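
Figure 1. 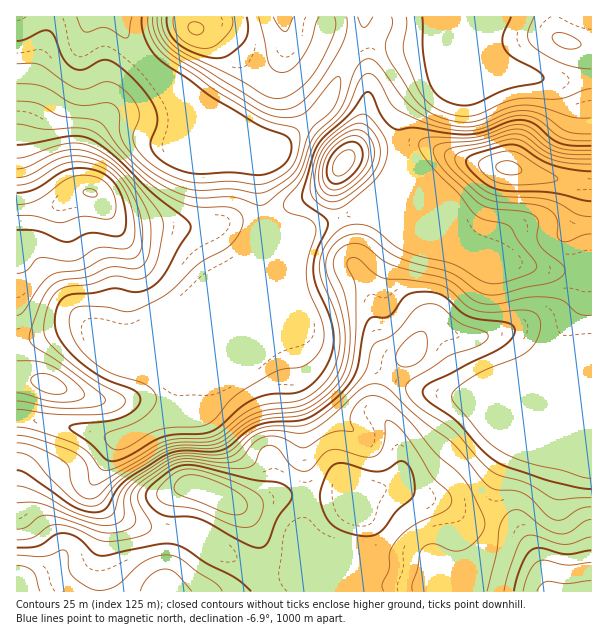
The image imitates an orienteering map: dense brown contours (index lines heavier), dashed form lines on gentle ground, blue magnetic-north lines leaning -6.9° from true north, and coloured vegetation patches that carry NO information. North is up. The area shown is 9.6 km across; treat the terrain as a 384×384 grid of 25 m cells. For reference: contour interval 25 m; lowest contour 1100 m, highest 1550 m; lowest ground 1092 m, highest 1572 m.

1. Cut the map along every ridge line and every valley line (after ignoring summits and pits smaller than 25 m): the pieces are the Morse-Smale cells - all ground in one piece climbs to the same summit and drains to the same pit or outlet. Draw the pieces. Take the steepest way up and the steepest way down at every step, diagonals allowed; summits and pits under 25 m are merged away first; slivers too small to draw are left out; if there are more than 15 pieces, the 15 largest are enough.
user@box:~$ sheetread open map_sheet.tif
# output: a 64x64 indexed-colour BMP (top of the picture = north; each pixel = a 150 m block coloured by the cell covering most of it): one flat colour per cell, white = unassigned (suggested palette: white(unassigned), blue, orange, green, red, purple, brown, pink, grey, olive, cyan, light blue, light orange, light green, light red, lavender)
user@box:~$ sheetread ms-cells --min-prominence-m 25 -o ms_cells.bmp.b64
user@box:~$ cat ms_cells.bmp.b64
<image width="64" height="64" href="data:image/bmp;base64,Qk12CAAAAAAAAHYAAAAoAAAAQAAAAEAAAAABAAQAAAAAAAAIAAATCwAAEwsAABAAAAAAAAAA////ALR3HwAOf/8ALKAsACgn1gC9Z5QAS1aMAMJ34wB/f38AIr28AM++FwDox64AeLv/AIrfmACWmP8A1bDFAHd3d3d7u7u7u7u7u7u7u7u7u7uwAAAAAAAAREREREREd3d3d3u7u7u7u7u7u7u7u7uxETMzMzMwAABERERERER3d3d3e7u7u7u7u7u7sREREREzMzMzMzMAAERERERERHd3d3d7u7u7u7u7u7ERERETMzMzMzMzMzAAREREREREd3d3d3u7u7u7u7uxERERETMzMzMzMzMzMzBERERERER3d3d3d7u7u7u7sRERERERMzMzMzMzMzMzM0RERERERHd3d3d3u7u7u7EREREREREzMzMzMzMzMzMzNEREREREd3d3d3e7uxERERERERERETMzMzMzMzMzMzM0RERERER3d3d3d7ERERERERERERERMzMzMzMzMzMzMzRERERERHd3d3d7EREREREREREREREzMzMzMzMzMzMzNEREREREd3d3d3ERERERERERERERETMzMzMzMzMzMzM0RERERER3d3d3cRERERERERERERERMzMzMzMzMzMzMzRERERERHd3d3dxEREREREREREREREzMzMzMzMzMzMzM0REREREd3d3d3ERERERERERERERETMzMzMzMzMzMzMzRERERER3d3d3dxERERERERERERERMzMzMzMzMzMzMzNERERERHd3d3d3EREREREREREREREzMzMzMzMzMzMzMzREREREd3d3d3dxERERERERERERETMzMzMzMzMzMzMzNERERER3d3d3dVVRERERERERERERMzMzMzMzMzMzMzMzRERERHd3dVVVVVVREREREREREREzMzMzMzMzMzMzMzNEREREVVVVVVVVVVURERERERERETMzMzMzMzMzMzMzMzRERERVVVVVVVVVVVURERERERETMzMzMzMzMzMzMzMzNERERFVVVVVVVVVVVRERERERERMzMzMzMzMzMzMzMzM0REREVVVVVVVVVVVVEREREREREzMzMzMzMzERERETMzNERERVVVVVVVVVVVURERERERETMzMzMzMRERERERETM0RERFVVVVVVVVVVVVERERERERMzMzMzMRERERERERETNBERVVVVVVVVVVVVUREREREREzMzMxERERERERERERERERFVVVVVVVVVVVVVERERERETMxEREREREREREREREREREVVVVVVVVVVVVVURERERETMxERERERERERERERERERERIiVVVVUiIlVVVRERERERMxEREREREREREREREREREREiIiIiIiIiIlVVURERERMxERERERERERERERERERERESIiIiIiIiIiIlVREREREzERERERERERERERERERERERIiIiIiIiIiIiJVURERETEREREREREREREREREREREREiIiIiIiIiIiIiVRERETMRERERERERERERERERERERESIiIiIiIiIiIiIlERERMxERERERERERERERERERERERIiIiIiIiIiIiIiIhERExEREREREREREREREREREREREiIiIiIiIiIiIiIiIRETERERERERERERERERERERERESIiIiIiIiIiIiIiIiERERERERERERERERERERGqqqqqIiIiIiIiIiIiIiIiIhEREREREREREREREREaqqqqqqoiIiIiIiIiIiIiIiIiIRERERERERERERERGqqqqqqqqiIiIiIiIiIiIiIiIiIhERERERERERERERGqqqqqqqqqIiIiIiIiIiIiIiIiIiIZmZERERERERERGqqqqqqqqqoiIiIiIiIiIiIiIiIiIpmZmZkREREREREaqqqqqqqqqiIiIiIiIiIiIiIiIiIpmZmZmZkREREREaqqqqqqqqqqIiIiIiIiIiIiIiIiIimZmZmZmZERERERqqqqqqqqqqoiIiIiIiIiIiIiIiIiKZmZmZmZmRERERqqqqqqqqqqqiIiIiIiIiIiIiIiIiIpmZmZmZmZkRERqqqqqqqqqqpmIiIiIiIiIiIiIiIiIimZmZmZmZmZERqqqqqqqqZmZmYiIiIiIiIiIiIiIiIiKZmZmZmZmZkRqqqqqmZmZmZmZiIiIiIiIiIiIiIiIiKZmZmZmZmZmZqqqmZmZmZmZmZmIiIiIiIiIiIiIiIimZmJmZmZmcyZmqpmZmZmZmZmZmYiIiIiIiIiIiIiIimZiIiZmZmZzMzGZmZmZmZmZmZmZiIiIiIiIiIiIiIimIiIiImZmZnMzMZmZmZmZmZmZmZmIiIiIiIiIiIiIiiIiIiIiImZmZzMxmZmZmZmZmZmZmYiIiIiIiIiIiIiiIiIiIiIiJmZnMzGZmZmZmZmZmZmZiIiIiIiIiIiIiiIiIiIiIiIiZmczMxmZmZmZmZmZmZmIiIiIiIiIiIiiIiIiIiIiIiJmZzMzMZmZmZmZmZmZmYiIiIiIiIiIiiIiIiIiO6IiIiZnMzMzMZmZmZmZmZmZiIiIiIiIiIoiIiIiIiO7u6IiJmczMzMzGZmZmbd3d3dIiIiIiIiIoiIiIiIiO7u7uiIiZzMzMzMxmbd3d3d3d0iIiIiIiIiiIiIiIiO7u7u6IiJzMzMzMzGbd3d3d3d3SIiIiIiIiiIiIiIiO7u7u7uiADMzMzMzMZt3d3d3d3dIiIiIiIiiIiIiIiO7u7u7u4AAMzP////zG3d3d3d3d0iIiIiIiKIiIiIiO7u7u7u7gAAD//////Mzd3d3d3d3SIiIiIiIoiIiIju7u7u7u7u4AAP//////zN3d3d3d3d"/>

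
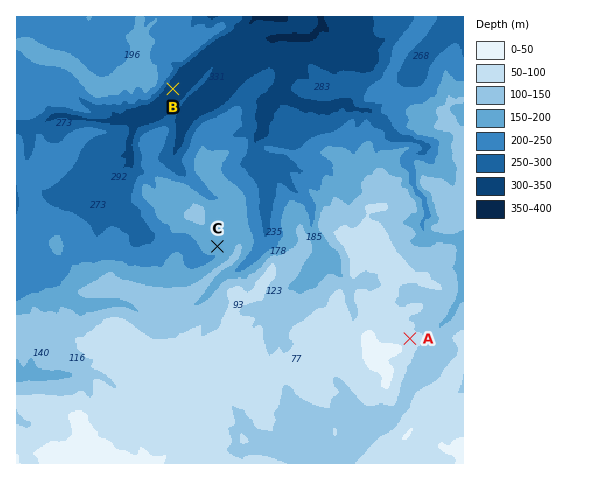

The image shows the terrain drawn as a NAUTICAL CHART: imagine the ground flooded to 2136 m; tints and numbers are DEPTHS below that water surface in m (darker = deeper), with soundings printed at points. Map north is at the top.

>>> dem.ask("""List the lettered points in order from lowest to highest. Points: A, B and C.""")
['B', 'C', 'A']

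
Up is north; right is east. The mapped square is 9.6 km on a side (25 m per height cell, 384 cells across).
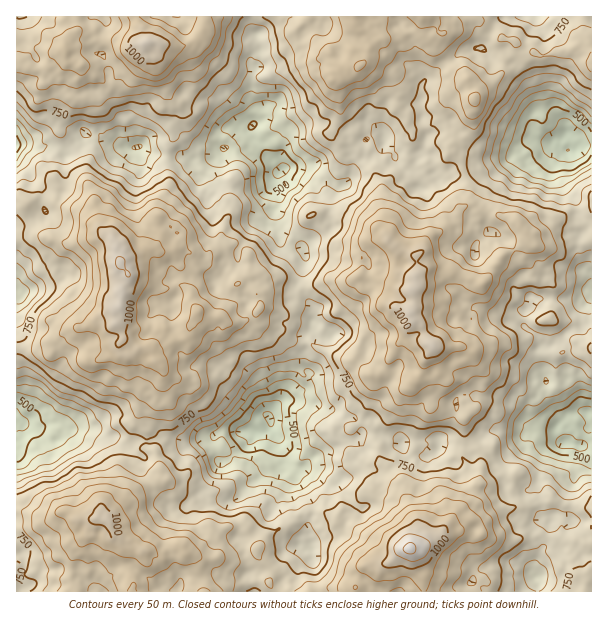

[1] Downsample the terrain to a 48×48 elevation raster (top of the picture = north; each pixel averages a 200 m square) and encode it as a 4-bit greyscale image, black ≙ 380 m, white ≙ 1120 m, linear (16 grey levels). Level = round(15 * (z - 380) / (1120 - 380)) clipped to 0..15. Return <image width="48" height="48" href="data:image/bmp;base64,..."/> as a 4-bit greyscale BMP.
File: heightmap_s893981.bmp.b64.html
<image width="48" height="48" href="data:image/bmp;base64,Qk32BAAAAAAAAHYAAAAoAAAAMAAAADAAAAABAAQAAAAAAIAEAAATCwAAEwsAABAAAAAAAAAAAAAAABEREQAiIiIAMzMzAERERABVVVUAZmZmAHd3dwCIiIgAmZmZAKqqqgC7u7sAzMzMAN3d3QDu7u4A////AHiJqpq7uqmqqYiIiJmru7u8u6mYdmVniIiJqqq7u6qqmYiIiHibvMzMy6mYdlVniHiaq7u7y7u6qZiId2eazN3dy6mYdmZnd3iau7zMzLu6qYiYdmeJvM3+3Lqph3Z3d4mqvMzMu6upmYiIdmeIm83u3cu6mHd3d4qrzM3MupmZmYh3d2eImrvd3cu6h3dmZ4q8zN3LqYiIh3d2d3eIiJq8y8uph3Zmd4mru8zLqYh3dmZmZmd3eImqq7qph3d3d3iZqru6qZh3dlVVRFZneImZmqmYd3Z2VlZ3iZqpmZh3VVRDM0VmeIiYiYiYd3ZlRTRVd4iYiYd2REQzMzRnd4h3d3iHd2VUQyNEVmd3eHdlRDMyI0Rnd3d3Znd3ZUQyIiMzRFZ3eHZUQyEhI0VmZ3ZnZnd3ZEMhERIzNFZ4iIdkQxERI1ZnZ3d3d3h3ZDMiIRIzNFZ4mZh2VDIRJFVmd4iImZmHZUMiISM0VWeImqmIdkIRI0VmeImZqZmYdlQzIjRGd4mZqqqZh1QyI0VniZq6qpmIdlVUM1VniZqqq7uph2VENEV4mqq7u6mZh2VVVWeJmru7vMupiHZVVVV4mqq7u7qph2VVVniaq7zMzMupiId2ZmaJmau8zLu6h2ZmZ4mqq7zczLu6mYiHdmZ4mavM3cu6mHZmd3iqu8zcy7u7qpmYd2ZniavN3LupmHZ2Z2iavM3cu7vLu6mYd2Z4irzdy6qZh3eHZmeZq83duqq8uqmYh2aIm83dy6qZh2d3ZUZ4mr3duqq7qZmYd3eJq8zdy6qqh2Z2VEV4ibzdy7q6mZmYd3iau7zdy6u7mIh3ZFZ4ibzdy7qqmZmYdniau7zdy7u7qYiHZWeIib3ty7uqmZmHdmeJq7zNy7qaqZmHZXeJqr3dzLuqmZl2ZWeJq8zMyqmZqqqYd3iZq83czLupmYdlVmeJq8zMuqmZmaqYd3iJm8zLu7uoiHZVVnd4q8y6qqmZmqmId4iIm7u6q7qXd3VUVnd4mrupmqmZqpiId4iImrupmqmGZ3VDRWZniaqYiZmZiId2Z3eIiamHeIhmZmUyNFZmeJh3d4mIdmZVZ2d4iZh2Z3dlVmQyI0VWZ4d3d3h3ZUM0RVZ3eHZVVmZVRVQyE0Vmd3d3d3h2VDMiI0VmZmVERWZVREMiJEV3d3Z3eIh2QzIREjVmZmVERWZlRDMzNGd3d2Z3eIh2QyIREUVnZmZVVndlQzIzRGeHd2d3eIiHVCIhEld3d3dmZ3d2VDM0RWeId3eHeImXZDMiI3iImZh3eIiHZUMzRniZh4iHiJqpdUMzRYmZmZmZmZiHZlREVomqmYiHiZqphlREZ5mqqqmaqqmYd2VWaJq7qpmIiZqph2ZWeKqqu6qrzLqph2Vmeau7u6mIiZqYiId3iaqru6q83cu6mHZniau7u6qZmZmIiIiImZmruqq93dy7qHZniaq7u7qqqpiIiIiJmZmqu6q83cu7qXZnmZmru7qqqqmIiId4mYiaqqmsy6qrqYd4mZmru7qruqmYh2Z3iA=="/>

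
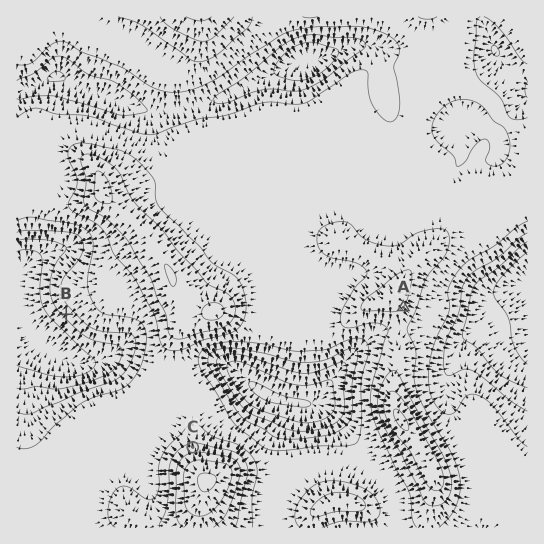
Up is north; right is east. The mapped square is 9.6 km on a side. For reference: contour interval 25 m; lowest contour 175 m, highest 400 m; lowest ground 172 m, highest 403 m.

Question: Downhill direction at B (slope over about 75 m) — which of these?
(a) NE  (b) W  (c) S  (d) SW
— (d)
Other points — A SE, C N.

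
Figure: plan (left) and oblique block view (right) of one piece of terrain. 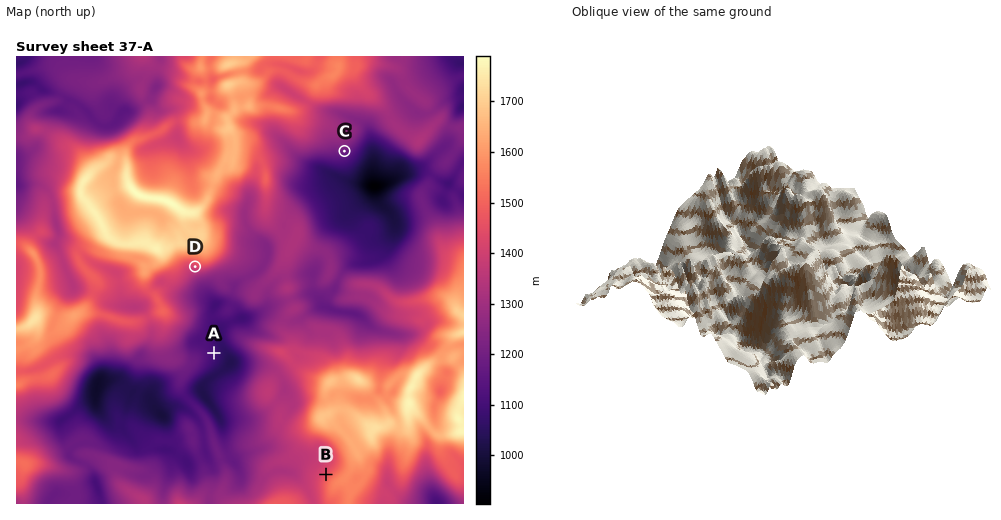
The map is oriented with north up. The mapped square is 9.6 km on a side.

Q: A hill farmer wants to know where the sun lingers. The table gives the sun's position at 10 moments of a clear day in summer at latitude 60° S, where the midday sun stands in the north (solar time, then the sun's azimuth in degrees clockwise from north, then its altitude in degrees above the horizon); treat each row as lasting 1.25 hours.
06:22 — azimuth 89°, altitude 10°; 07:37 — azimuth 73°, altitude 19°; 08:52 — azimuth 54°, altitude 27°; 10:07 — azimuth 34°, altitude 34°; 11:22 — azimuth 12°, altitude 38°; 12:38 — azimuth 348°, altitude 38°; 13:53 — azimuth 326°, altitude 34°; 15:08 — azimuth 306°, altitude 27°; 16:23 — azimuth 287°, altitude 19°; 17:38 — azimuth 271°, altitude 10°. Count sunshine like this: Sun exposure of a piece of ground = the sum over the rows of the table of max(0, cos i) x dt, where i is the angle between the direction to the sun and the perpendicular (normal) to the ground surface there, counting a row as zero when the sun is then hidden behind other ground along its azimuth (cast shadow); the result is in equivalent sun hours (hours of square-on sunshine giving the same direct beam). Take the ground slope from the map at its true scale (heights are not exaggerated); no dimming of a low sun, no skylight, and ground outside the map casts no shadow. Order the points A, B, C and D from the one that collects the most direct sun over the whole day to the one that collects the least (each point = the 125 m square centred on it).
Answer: B > A > C > D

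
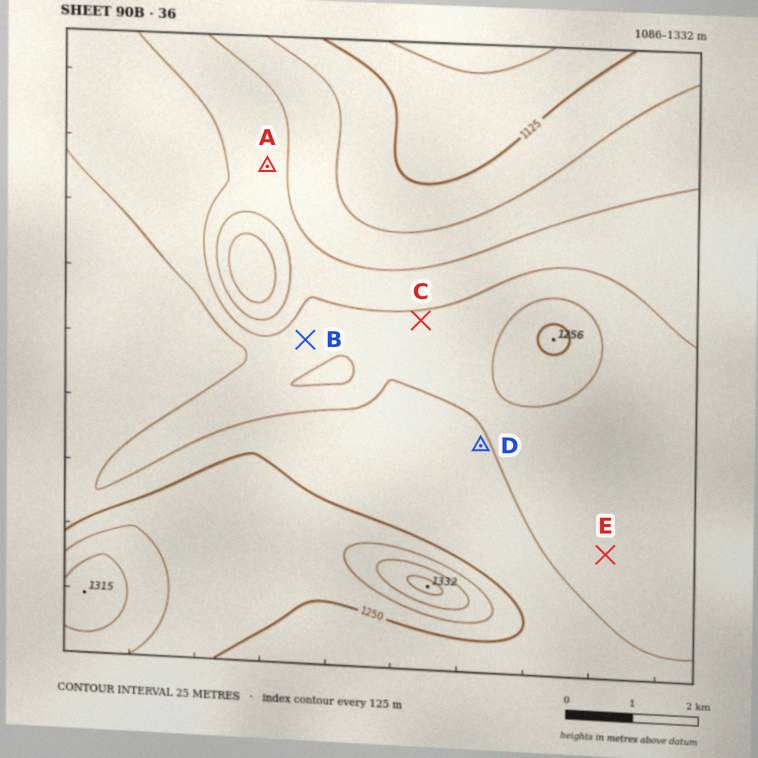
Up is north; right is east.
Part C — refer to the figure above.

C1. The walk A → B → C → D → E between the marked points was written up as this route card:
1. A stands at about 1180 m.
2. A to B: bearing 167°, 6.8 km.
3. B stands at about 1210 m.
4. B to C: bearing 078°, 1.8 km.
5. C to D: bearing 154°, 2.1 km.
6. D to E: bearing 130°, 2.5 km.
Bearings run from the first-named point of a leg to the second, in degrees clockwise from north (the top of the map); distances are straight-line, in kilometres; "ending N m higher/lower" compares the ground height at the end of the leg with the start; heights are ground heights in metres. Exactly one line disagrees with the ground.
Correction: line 2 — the distance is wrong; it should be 2.7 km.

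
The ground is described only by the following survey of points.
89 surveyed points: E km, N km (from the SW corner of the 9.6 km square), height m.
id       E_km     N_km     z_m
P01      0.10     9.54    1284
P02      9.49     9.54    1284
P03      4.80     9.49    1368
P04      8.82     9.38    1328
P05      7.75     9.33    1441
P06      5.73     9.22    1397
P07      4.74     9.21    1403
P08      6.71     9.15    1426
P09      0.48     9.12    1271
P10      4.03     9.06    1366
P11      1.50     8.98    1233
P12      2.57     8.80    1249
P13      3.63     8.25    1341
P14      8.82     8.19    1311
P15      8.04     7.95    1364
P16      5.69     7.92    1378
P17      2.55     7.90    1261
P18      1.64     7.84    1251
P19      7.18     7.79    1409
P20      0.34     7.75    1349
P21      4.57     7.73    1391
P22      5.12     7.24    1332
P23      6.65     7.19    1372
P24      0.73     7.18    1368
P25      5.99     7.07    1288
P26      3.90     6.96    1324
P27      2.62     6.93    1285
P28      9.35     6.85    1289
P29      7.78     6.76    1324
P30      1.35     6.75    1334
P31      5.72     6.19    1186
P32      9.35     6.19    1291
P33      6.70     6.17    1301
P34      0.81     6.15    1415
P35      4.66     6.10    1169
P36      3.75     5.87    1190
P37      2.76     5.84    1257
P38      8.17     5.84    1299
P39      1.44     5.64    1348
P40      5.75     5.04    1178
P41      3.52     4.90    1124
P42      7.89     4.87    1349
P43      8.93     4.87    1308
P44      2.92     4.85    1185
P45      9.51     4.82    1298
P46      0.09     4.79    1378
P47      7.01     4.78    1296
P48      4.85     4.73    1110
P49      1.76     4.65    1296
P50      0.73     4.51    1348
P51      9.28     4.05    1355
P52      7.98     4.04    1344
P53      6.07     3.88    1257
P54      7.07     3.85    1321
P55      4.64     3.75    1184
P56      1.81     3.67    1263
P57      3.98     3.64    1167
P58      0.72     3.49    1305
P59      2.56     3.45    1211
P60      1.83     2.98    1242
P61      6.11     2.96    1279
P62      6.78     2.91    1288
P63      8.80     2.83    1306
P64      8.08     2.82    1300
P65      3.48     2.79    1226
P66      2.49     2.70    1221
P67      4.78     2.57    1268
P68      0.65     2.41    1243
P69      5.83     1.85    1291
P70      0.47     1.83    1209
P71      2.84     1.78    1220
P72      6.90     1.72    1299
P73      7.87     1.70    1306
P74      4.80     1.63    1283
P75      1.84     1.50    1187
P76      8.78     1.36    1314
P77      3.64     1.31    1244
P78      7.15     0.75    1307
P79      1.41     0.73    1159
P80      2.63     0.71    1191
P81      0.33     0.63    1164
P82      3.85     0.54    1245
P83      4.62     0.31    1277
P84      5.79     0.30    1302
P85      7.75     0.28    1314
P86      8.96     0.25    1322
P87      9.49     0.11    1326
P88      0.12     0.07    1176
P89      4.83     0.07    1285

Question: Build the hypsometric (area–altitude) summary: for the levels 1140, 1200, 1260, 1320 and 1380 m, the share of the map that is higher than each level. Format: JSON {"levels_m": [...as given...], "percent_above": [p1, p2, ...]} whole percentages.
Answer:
{"levels_m": [1140, 1200, 1260, 1320, 1380], "percent_above": [97, 86, 68, 28, 11]}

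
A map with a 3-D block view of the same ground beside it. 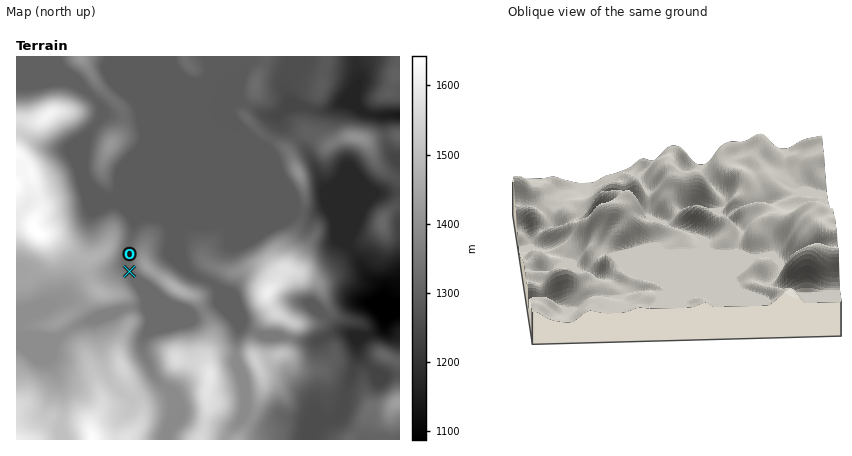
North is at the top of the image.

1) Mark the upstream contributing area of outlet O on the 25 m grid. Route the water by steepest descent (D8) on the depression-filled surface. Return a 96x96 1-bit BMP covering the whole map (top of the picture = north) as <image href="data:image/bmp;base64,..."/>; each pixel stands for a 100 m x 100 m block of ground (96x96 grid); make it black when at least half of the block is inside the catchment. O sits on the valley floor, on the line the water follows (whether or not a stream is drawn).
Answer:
<image width="96" height="96" href="data:image/bmp;base64,Qk2+BAAAAAAAAD4AAAAoAAAAYAAAAGAAAAABAAEAAAAAAIAEAAATCwAAEwsAAAIAAAAAAAAA////AAAAAAD///////wAAAAAAAD///////4AAAAAAAD///////4AAAAAAAD///////4AAAAAAAD///////4AAAAAAAD///////8AAAAAAAD///////8AAAAAAAD///////8AAAAAAAD///////8AAAAAAAD///////8AAAAAAAD///////8AAAAAAAD///////8AAAAAAAD///////8AAAAAAAD///////8AAAAAAAD///////8AAAAAAAD///////+AAAAAAAD///////8AAAAAAAD///////4AAAAAAAD///////wAAAAAAAD///////AAAAAAAAD//////4AAAAAAAAD//////4AAAAAAAAD//////8AAAAAAAAD//////8AAAAAAAAD//////8AAAAAAAAD//////8AAAAAAAAD//////8AAAAAAAAD//////8AAAAAAAAD//////8AAAAAAAAD//////4AAAAAAAAD//////wAAAAAAAAD//////gAAAAAAAAD//////AAAAAAAAAD/////+AAAAAAAAAD/////8AAAAAAAAAD/////4AAAAAAAAAD/////wAAAAAAAAAD///H/gAAAAAAAAAD//+D/AAAAAAAAAAD//+B+AAAAAAAAAAD//8A8AAAAAAAAAAD//8AYAAAAAAAAAAD//8AAAAAAAAAAAAD//8AAAAAAAAAAAAD//8AAAAAAAAAAAAD//4AAAAAAAAAAAAD//gAAAAAAAAAAAAD//AAAAAAAAAAAAAD/+AAAAAAAAAAAAAD/8AAAAAAAAAAAAAD/4AAAAAAAAAAAAAD8AAAAAAAAAAAAAAD4AAAAAAAAAAAAAADwAAAAAAAAAAAAAADwAAAAAAAAAAAAAAD4AAAAAAAAAAAAAAD8AAAAAAAAAAAAAAD8AAAAAAAAAAAAAAD8AAAAAAAAAAAAAAD8AAAAAAAAAAAAAAD8AAAAAAAAAAAAAAD4AAAAAAAAAAAAAAD4AAAAAAAAAAAAAAD4AAAAAAAAAAAAAADwAAAAAAAAAAAAAADwAAAAAAAAAAAAAADwAAAAAAAAAAAAAADgAAAAAAAAAAAAAADgAAAAAAAAAAAAAADAAAAAAAAAAAAAAADAAAAAAAAAAAAAAAAAAAAAAAAAAAAAAAAAAAAAAAAAAAAAAAAAAAAAAAAAAAAAAAAAAAAAAAAAAAAAAAAAAAAAAAAAAAAAAAAAAAAAAAAAAAAAAAAAAAAAAAAAAAAAAAAAAAAAAAAAAAAAAAAAAAAAAAAAAAAAAAAAAAAAAAAAAAAAAAAAAAAAAAAAAAAAAAAAAAAAAAAAAAAAAAAAAAAAAAAAAAAAAAAAAAAAAAAAAAAAAAAAAAAAAAAAAAAAAAAAAAAAAAAAAAAAAAAAAAAAAAAAAAAAAAAAAAAAAAAAAAAAAAAAAAAAAAAAAAAAAAAAAAAAAAAAAAAAAAAAAAAAAAAAAAAAAAAAAAAAAAAAAAAAAAAAAAAAAAAAAAAAAAAAAAAAAAAAAAAAAAAAAAAAAAAAAAAAAAA="/>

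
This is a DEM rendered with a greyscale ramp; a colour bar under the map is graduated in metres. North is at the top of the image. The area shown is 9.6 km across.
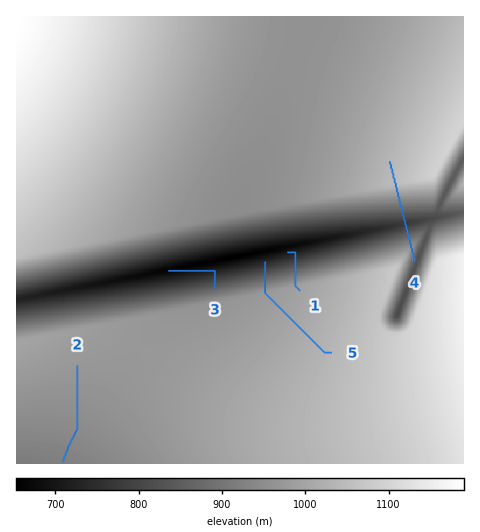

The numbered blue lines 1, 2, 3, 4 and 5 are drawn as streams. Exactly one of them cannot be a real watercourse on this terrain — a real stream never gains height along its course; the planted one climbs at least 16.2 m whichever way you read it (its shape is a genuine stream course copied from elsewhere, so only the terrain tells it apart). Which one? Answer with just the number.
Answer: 4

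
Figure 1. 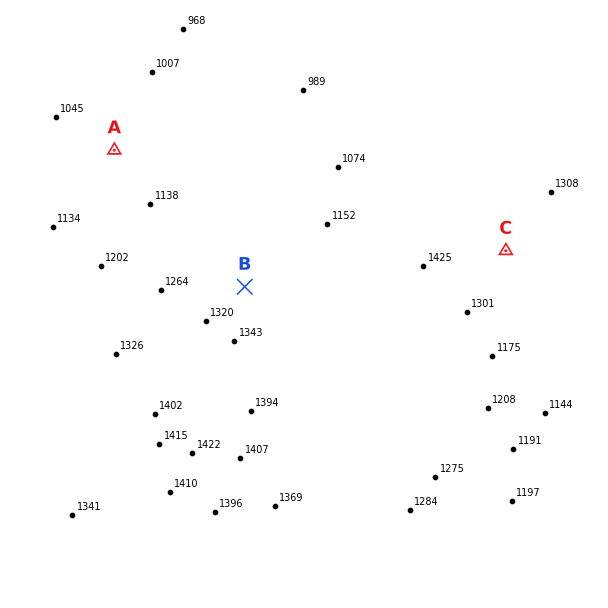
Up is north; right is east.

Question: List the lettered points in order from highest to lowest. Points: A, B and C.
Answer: C B A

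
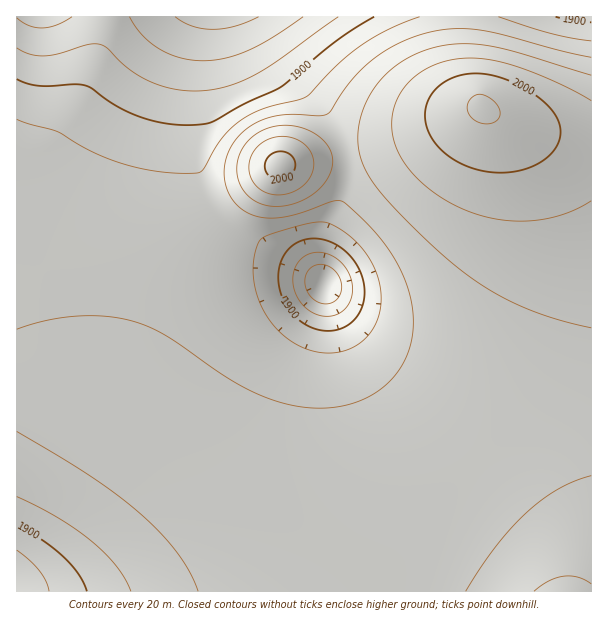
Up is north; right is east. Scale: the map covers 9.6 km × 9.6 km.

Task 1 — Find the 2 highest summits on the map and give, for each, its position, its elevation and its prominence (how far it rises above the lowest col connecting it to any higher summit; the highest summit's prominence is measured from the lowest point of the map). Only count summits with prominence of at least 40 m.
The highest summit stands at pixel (482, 107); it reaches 2022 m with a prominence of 189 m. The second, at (279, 165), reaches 2007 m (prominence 52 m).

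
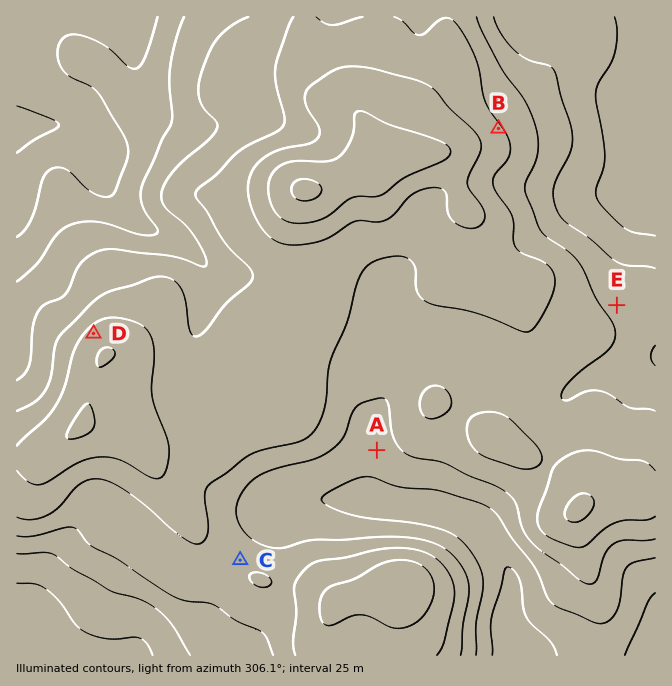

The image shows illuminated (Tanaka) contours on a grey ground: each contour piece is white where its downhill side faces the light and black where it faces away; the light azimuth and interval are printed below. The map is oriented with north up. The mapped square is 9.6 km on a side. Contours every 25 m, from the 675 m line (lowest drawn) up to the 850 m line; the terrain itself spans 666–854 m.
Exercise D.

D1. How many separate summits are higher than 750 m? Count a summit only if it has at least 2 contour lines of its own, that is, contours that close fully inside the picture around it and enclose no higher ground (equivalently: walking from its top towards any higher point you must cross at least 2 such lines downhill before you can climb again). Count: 1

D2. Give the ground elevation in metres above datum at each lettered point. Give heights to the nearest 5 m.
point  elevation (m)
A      735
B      780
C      770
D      810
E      745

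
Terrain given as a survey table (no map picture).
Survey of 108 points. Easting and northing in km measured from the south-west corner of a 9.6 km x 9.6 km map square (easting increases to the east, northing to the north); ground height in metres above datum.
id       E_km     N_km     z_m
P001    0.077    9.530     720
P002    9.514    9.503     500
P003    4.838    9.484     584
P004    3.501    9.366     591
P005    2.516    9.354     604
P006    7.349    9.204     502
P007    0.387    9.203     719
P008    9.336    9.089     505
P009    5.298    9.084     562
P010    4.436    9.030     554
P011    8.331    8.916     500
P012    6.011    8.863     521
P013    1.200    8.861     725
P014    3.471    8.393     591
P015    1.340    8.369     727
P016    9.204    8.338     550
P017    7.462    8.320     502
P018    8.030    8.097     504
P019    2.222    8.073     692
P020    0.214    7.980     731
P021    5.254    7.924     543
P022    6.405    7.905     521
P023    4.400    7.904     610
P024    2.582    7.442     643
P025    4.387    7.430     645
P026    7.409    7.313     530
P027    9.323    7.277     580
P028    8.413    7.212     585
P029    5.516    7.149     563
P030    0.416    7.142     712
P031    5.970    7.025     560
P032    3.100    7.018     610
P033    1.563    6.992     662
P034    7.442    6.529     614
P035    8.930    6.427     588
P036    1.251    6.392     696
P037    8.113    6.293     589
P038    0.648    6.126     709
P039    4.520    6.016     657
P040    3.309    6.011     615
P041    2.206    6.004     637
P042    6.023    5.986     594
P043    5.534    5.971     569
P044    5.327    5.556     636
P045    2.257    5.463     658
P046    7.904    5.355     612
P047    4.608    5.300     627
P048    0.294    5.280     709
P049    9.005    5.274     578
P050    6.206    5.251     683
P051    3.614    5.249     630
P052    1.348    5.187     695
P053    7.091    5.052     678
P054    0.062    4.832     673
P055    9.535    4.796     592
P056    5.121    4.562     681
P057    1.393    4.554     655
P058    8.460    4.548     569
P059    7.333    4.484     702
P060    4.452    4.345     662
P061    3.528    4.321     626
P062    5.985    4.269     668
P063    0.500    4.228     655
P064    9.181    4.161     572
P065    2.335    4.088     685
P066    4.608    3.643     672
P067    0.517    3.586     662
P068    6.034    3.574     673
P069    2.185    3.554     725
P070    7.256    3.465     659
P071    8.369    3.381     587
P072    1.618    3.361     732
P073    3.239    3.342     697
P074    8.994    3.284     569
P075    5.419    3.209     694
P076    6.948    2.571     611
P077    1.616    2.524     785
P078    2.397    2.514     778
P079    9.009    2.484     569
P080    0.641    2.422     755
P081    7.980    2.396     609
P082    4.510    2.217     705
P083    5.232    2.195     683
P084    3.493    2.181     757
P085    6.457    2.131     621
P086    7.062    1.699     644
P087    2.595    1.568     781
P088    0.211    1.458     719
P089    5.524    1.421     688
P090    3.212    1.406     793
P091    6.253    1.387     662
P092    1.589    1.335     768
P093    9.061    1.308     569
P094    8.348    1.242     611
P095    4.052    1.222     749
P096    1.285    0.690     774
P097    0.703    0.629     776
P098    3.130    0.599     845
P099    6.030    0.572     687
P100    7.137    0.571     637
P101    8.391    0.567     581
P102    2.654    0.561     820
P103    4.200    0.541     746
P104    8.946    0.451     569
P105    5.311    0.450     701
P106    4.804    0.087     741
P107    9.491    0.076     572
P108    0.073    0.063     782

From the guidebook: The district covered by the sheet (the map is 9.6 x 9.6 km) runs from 500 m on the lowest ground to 845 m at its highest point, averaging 650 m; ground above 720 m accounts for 16.2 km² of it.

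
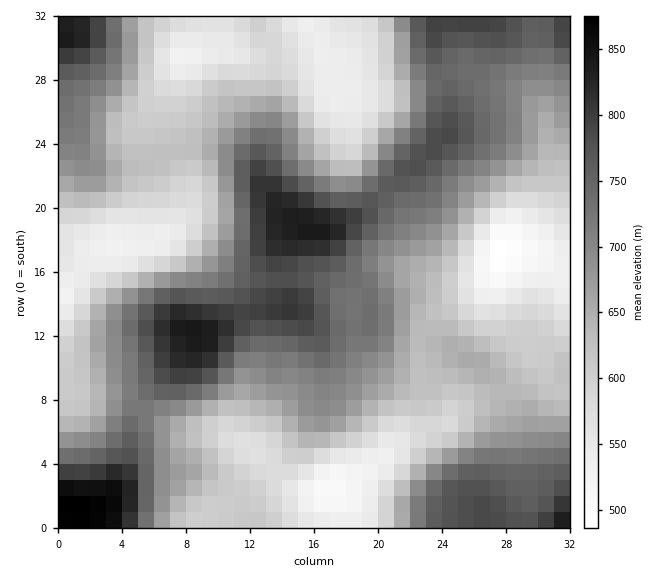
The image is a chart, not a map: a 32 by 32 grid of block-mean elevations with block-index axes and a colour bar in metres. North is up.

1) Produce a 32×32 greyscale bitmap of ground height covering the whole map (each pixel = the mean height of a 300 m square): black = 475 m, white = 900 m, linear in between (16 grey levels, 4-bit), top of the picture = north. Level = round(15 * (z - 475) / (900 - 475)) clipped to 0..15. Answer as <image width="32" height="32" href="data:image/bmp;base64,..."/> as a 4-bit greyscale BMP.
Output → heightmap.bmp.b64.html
<image width="32" height="32" href="data:image/bmp;base64,Qk12AgAAAAAAAHYAAAAoAAAAIAAAACAAAAABAAQAAAAAAAACAAATCwAAEwsAABAAAAAAAAAAAAAAABEREQAiIiIAMzMzAERERABVVVUAZmZmAHd3dwCIiIgAmZmZAKqqqgC7u7sAzMzMAN3d3QDu7u4A////AO7tyXVFVVRDIiNGmru7u73u7sp2VVVUMhESRpq7u6qs3d3Kh2VVRDIRIjWJq7qqq7vMyod2VERDISIkaJqqqqqZqrmHZUM0RUMiI0Z4mZmZeImpdlQzNFZlQzNEVnd4iGZ4mXZURFVnd2VDREVmd3dVaJmIdlVmeIh2VVVFVmZmVWeJqph2d3iIh2ZVVWZmVVVomru6l4iImId2VWZmZVVVaJq8zKiJmZmIdlZmZlVVRXiazN26maqpmYdmZlVVVUV4m83dy7u7uZmXZmVEREQkaJrMzLu8y6mZl2VUM0RDI1Z5qqqru8upmYdlUyIzMiI0VniJmqu6qZmHZkMRIiIyIjNFZ4q7u7qYd2ZTEBEiMiIiI0aKvMzLqYd3ZCAREjMiIiJFebzd3LqYiHUhEiNEMzMzNXm83cy7qZh2QiIzVlVEREV6zMy6qqmZh2Q0RGd2VVRFesy6mImqqph2VVV4hmVVVoq7mHZXm7qZh2ZViHZVVVaJqodURoq7qpiHZph1VVVWeJmGQzRoq7qph2aZdlVVVmeIdTMzV5q6mYdnmYZURFVmZ2QiI0WKqpmHd5mHZENFVVVDIiNFiamZiIiqmHUyI0REQyIjRpqZmZiJy6l1MiIzREMiI0eaqaqpmty5dTIjM0QyIzNHq7q7qqvcuXVDMzREMiMzWKu7u7qr"/>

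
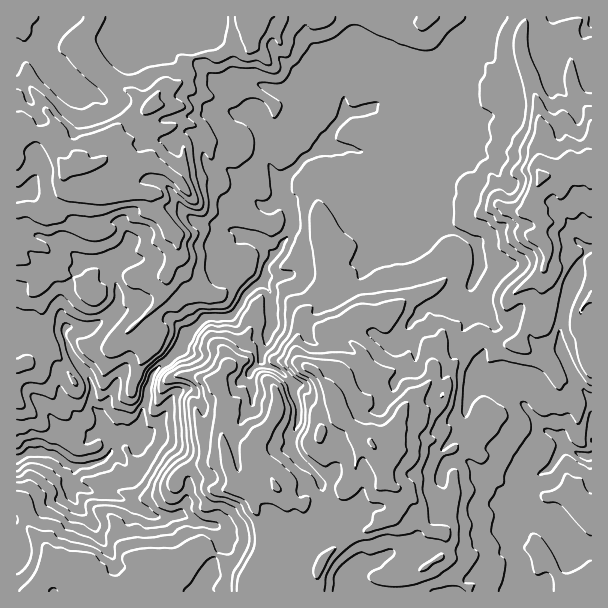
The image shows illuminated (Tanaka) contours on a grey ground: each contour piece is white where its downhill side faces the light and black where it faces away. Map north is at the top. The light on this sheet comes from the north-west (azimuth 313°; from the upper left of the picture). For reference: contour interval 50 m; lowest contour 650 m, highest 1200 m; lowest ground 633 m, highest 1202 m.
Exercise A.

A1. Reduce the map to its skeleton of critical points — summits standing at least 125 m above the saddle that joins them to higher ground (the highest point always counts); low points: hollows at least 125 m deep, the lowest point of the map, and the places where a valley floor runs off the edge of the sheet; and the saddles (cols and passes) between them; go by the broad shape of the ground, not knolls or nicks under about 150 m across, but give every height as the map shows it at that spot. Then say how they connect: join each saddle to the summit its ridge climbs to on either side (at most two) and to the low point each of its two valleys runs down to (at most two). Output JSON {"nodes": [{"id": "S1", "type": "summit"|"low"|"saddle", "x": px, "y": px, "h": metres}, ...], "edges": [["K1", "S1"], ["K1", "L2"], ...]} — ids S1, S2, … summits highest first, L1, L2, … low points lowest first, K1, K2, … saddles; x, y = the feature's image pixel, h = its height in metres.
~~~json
{"nodes": [
{"id": "S1", "type": "summit", "x": 372, "y": 444, "h": 1202},
{"id": "S2", "type": "summit", "x": 66, "y": 170, "h": 1177},
{"id": "S3", "type": "summit", "x": 542, "y": 177, "h": 1162},
{"id": "L1", "type": "low", "x": 17, "y": 459, "h": 633},
{"id": "L2", "type": "low", "x": 588, "y": 456, "h": 777},
{"id": "K1", "type": "saddle", "x": 491, "y": 338, "h": 960},
{"id": "K2", "type": "saddle", "x": 482, "y": 23, "h": 879}],
"edges": [["K1", "S1"], ["K1", "S3"], ["K1", "L1"], ["K1", "L2"], ["K2", "S2"], ["K2", "S3"], ["K2", "L1"]]}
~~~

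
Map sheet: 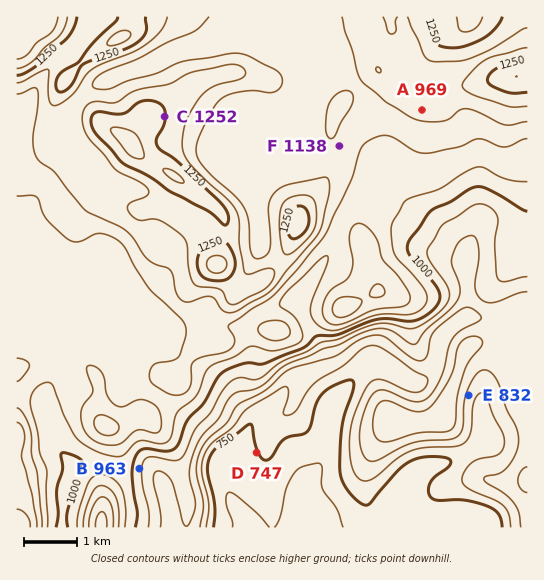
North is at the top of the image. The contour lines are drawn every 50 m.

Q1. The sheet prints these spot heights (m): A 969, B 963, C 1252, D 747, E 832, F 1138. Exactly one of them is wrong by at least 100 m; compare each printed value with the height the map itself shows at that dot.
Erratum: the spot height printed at A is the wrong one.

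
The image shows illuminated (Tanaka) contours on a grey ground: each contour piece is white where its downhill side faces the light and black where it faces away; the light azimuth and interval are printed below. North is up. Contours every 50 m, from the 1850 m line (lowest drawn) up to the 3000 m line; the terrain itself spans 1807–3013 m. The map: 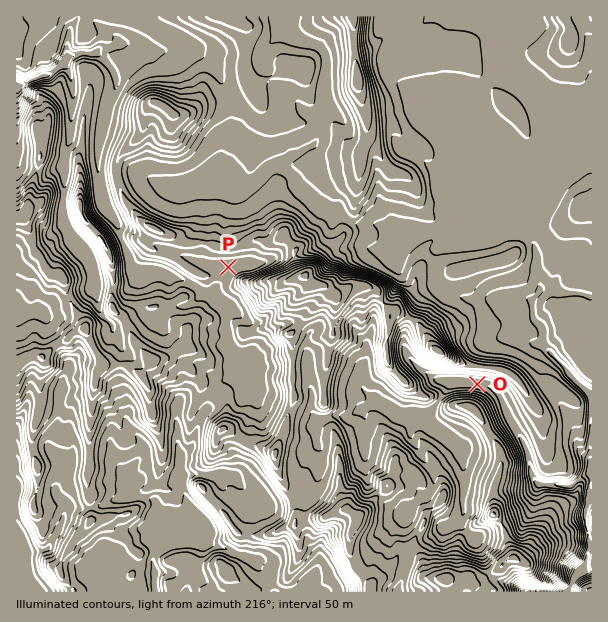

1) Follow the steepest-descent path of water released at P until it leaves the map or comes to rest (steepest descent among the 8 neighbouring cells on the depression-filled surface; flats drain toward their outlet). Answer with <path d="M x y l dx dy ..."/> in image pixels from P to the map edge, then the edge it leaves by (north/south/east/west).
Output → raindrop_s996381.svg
<path d="M228 267l-1 2 0 9-11 10 0 5-10 0-6-3-8-6-9-5-9-1-6-6-6-3-3 0-1-2-17 0-1-1-3 0-12-12-2-12-4-8 0-7-3-6-12-15-2-3 0-5-1-1 0-8-2-1 0-12-1-2 0-25 1-2 0-7 2-2 0-6 1-1 0-6 2-2 1-13 2-2 1-7 8-12 0-12-5-9-13-14-3-1-15 0-6 3-5 0-18 18-3 1-7 0-6 5-6 1-3 3-6 0-3-1"/>
exit: west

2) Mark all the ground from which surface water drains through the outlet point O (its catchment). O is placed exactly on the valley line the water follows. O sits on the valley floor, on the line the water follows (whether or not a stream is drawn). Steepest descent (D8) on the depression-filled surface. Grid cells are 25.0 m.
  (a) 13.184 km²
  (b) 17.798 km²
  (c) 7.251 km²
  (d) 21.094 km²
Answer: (a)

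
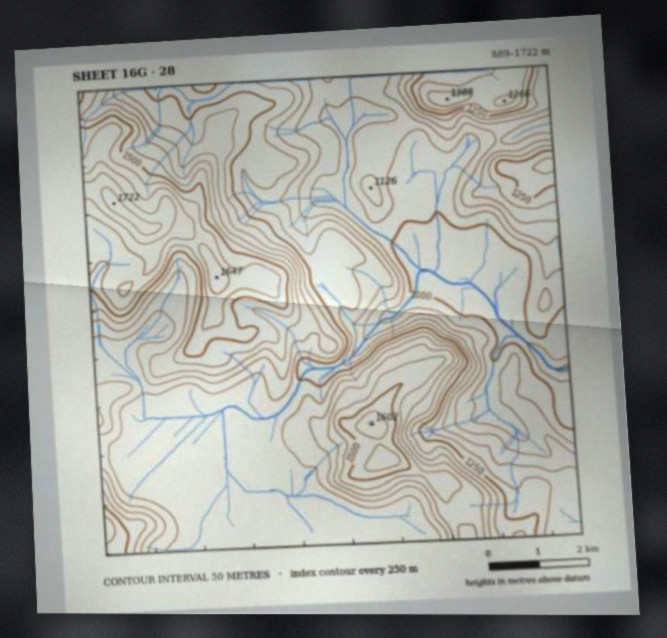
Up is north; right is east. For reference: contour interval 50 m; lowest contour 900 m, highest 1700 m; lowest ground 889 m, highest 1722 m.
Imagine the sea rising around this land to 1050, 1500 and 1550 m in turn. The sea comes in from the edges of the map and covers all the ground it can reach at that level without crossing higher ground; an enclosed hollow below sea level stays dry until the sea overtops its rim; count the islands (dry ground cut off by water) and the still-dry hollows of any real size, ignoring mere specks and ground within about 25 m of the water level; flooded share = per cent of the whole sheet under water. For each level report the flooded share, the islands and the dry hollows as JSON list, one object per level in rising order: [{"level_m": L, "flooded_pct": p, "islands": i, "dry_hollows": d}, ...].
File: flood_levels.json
[{"level_m": 1050, "flooded_pct": 15, "islands": 0, "dry_hollows": 0}, {"level_m": 1500, "flooded_pct": 88, "islands": 1, "dry_hollows": 0}, {"level_m": 1550, "flooded_pct": 92, "islands": 1, "dry_hollows": 0}]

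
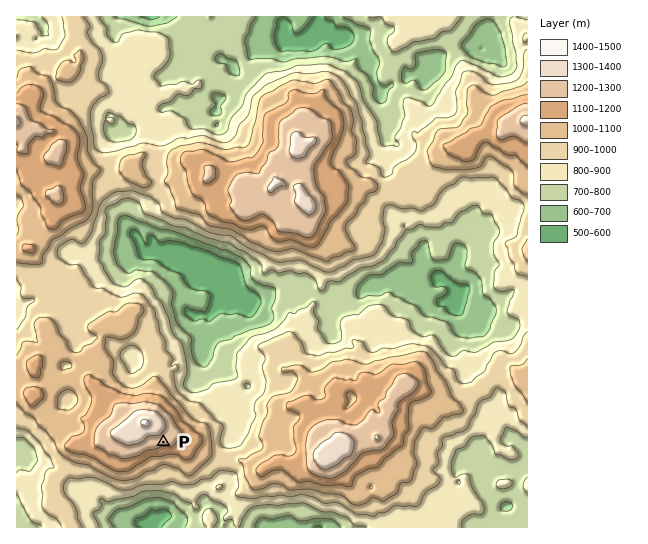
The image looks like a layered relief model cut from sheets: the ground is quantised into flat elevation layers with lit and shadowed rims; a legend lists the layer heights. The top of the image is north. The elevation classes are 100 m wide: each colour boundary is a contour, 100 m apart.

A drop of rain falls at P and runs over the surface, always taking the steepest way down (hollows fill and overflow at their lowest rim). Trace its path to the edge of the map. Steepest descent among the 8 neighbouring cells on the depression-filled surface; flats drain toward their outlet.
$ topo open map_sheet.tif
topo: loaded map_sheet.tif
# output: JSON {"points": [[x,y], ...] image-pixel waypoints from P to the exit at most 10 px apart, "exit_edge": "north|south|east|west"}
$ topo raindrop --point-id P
{"points": [[163, 442], [163, 453], [163, 463], [166, 474], [169, 485], [169, 495], [166, 506], [163, 517], [155, 526], [154, 527]], "exit_edge": "south"}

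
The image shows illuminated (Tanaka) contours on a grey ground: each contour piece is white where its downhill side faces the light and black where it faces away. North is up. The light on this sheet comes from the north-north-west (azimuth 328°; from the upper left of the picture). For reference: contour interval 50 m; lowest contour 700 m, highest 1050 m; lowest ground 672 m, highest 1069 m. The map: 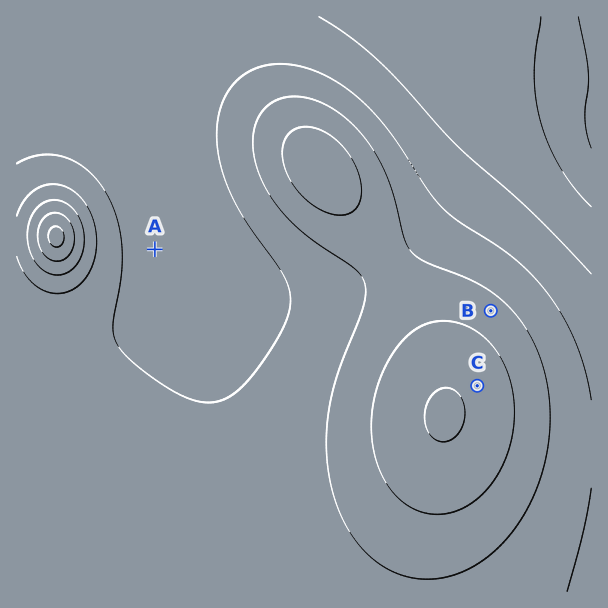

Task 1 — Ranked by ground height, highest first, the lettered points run C B A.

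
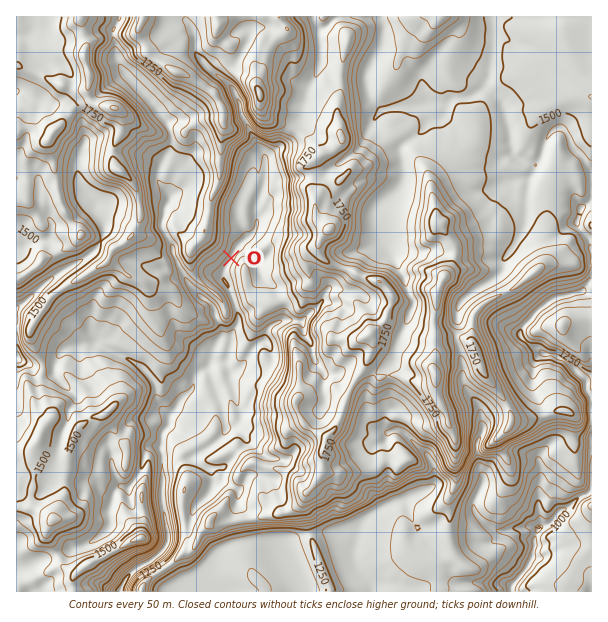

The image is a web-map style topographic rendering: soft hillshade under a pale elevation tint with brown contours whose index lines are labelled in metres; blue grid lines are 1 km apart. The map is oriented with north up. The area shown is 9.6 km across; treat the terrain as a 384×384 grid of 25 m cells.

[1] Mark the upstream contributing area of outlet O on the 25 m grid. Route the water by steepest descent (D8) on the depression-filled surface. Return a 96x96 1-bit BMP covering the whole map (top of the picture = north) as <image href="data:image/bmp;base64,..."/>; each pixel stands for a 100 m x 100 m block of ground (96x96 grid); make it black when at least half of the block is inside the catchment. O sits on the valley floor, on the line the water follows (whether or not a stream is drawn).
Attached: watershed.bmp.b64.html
<image width="96" height="96" href="data:image/bmp;base64,Qk2+BAAAAAAAAD4AAAAoAAAAYAAAAGAAAAABAAEAAAAAAIAEAAATCwAAEwsAAAIAAAAAAAAA////AAAAAAAAAAAAAAAAAAAAAAAAAAAAAAAAAAAAAAAAAAAAAAAAAAAAAAAAAAAAAAAAAAAAAAAAAAAAAAAAAAAAAAAAAAAAAAAAAAAAAAAAAAAAAAAAAAAAAAAAAAAAAAAAAAAAAAAAAAAAAAAAAAAAAAAAAAAAAAAAAAAAAAAAAAAAAAAAAAAAAAAAAAAAAAAAAAAAAAAAAAAAAAAAAAAAAAAAAAAAAAAAAAAAAAAAAAAAAAAAAAAAAAAAAAAAAAAAAAAAAAAAAAAAAAAAAAAAAAAAAAAAAAAAAAAAAAAAAAAAAAAAAAAAAAAAAAAAAAAAAAAAAAAAAAAAAAAAAAAAAAAAAAAAAAAAAAAAAAAAAAAAAAAAAAAAAAAAAAAAAAAAAAAAAAAAAAAAAAAAAAAAAAAAAAAAAAAAAAAAAAAAAAAAAAAAAAAAAAAAAAAAAAAAAAAAAAAAAAAAAAAAAAAAAAAAAAAAAAAAAAAAAAAAAAAAAAAAAAAAAAAAAAAAAAAAAAAAAAAAAAAAAAAAAAAAAAAAAAAAAAAAAAAAAAAAAAAAAAAAAAAAAAAAAAAAAAAAAAAAAAAAAAAAAAAAAAAAAAAAAAAAAAAAAAAAAAAAAAAAAAAAAAAAAAAAAAAAAAAAAAAAAAAAAAAAAAAAAAAAAAAAAAAAAAAAAAAAAAAAAAAAAAAAAAAAAAAAAAAAAAAAAAAAAAAAAAAAAAAAAAAAAAAAAAAAAAAAAAAAAAAAAAAAAAAAAAAAAAAAAAAAAAAAAAAAAAAAAAAAAPAAAAAAAAAAAAAAAfwAAAAAAAAAAAAAAf4AAAAAAAAAAAAAA/+AAAAAAAAAAAAAA/+AAAAAAAAAAAAAA/+AAAAAAAAAAAAAA/+AAAAAAAAAAAAAD/+AAAAAAAAAAAAAH/+AAAAAAAAAAAAAP//AAAAAAAAAAAAAf//gAAAAAAAAAAAA///gAAAAAAAAAAAA///gAAAAAAAAAAAA///gAAAAAAAAAAAA///AAAAAAAAAAAAA///AAAAAAAAAAAAA///AAAAAAAAAAAAA///AAAAAAAAAAAAAf//AAAAAAAAAAAAAf//AAAAAAAAAAAAAP//AAAAAAAAAAAAAP//AAAAAAAAAAAAAP//AAAAAAAAAAAAAP//AAAAAAAAAAAAAP//AAAAAAAAAAAAAP//AAAAAAAAAAAAAP/+AAAAAAAAAAAAAP/8AAAAAAAAAAAAAP/4AAAAAAAAAAAAAH/gAAAAAAAAAAAAAP+AAAAAAAAAAAAAAP8AAAAAAAAAAAAAAP4AAAAAAAAAAAAAAP4AAAAAAAAAAAAAAf4AAAAAAAAAAAAAA/wAAAAAAAAAAAAAB/wAAAAAAAAAAAAAH/wAAAAAAAAAAAAAf/4AAAAAAAAAAAAB//4AAAAAAAAAAAAH//4AAAAAAAAAAAAP//4AAAAAAAAAAAAP//8AAAAAAAAAAAAf//+AAAAAAAAAAAAf///AAAAAAAAAAAA////gAAAAAAAAAAAf///gAAAAAAAAAAAf///AAAAAAAAA="/>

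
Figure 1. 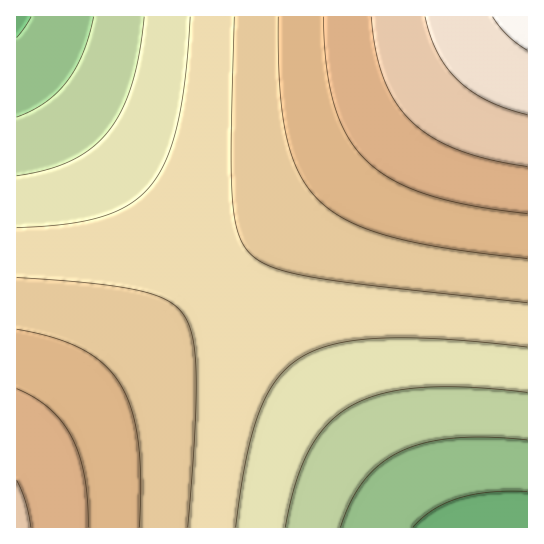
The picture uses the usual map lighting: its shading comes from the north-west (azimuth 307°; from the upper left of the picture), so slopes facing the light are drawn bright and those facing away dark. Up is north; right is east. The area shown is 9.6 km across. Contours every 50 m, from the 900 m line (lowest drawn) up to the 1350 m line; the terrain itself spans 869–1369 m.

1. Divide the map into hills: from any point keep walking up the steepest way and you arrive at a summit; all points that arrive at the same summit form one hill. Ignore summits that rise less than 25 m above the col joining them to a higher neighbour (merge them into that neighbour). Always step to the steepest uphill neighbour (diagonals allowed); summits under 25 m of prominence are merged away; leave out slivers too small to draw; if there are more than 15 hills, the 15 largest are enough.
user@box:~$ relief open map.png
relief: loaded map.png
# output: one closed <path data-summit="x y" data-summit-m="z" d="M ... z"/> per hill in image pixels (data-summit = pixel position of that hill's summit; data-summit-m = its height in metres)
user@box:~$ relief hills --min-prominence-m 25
<path data-summit="527 17" data-summit-m="1369" d="M527 16l-511 1 0 36 7 9 408 466 97-1z"/><path data-summit="17 527" data-summit-m="1261" d="M17 53l-1 474 414 1z"/>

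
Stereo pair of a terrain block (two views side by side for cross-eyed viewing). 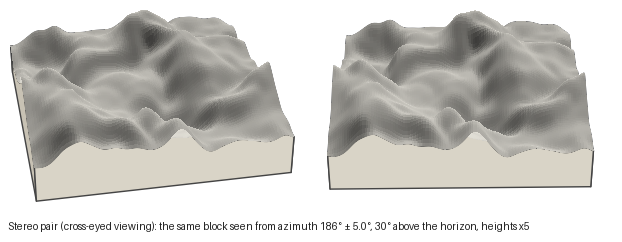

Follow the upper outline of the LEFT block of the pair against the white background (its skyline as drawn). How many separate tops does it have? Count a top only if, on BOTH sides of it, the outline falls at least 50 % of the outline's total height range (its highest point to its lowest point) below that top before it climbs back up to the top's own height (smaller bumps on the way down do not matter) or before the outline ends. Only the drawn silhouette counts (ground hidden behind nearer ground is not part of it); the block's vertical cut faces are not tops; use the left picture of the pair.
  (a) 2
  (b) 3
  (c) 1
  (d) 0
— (d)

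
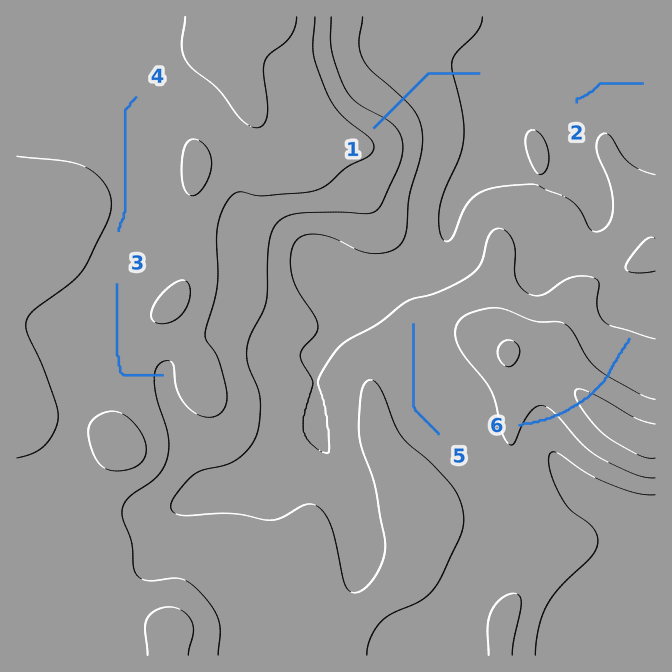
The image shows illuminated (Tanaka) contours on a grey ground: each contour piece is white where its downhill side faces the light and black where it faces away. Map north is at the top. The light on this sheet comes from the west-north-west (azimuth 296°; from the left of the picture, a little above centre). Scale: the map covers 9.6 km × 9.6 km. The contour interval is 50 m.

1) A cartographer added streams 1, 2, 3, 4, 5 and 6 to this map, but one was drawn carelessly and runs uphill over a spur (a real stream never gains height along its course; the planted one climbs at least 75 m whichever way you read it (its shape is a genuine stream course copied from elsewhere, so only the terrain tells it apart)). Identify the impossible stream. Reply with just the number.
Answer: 6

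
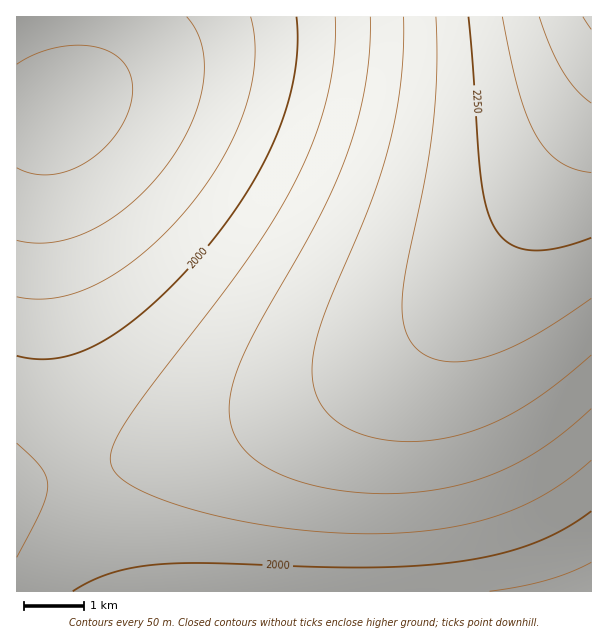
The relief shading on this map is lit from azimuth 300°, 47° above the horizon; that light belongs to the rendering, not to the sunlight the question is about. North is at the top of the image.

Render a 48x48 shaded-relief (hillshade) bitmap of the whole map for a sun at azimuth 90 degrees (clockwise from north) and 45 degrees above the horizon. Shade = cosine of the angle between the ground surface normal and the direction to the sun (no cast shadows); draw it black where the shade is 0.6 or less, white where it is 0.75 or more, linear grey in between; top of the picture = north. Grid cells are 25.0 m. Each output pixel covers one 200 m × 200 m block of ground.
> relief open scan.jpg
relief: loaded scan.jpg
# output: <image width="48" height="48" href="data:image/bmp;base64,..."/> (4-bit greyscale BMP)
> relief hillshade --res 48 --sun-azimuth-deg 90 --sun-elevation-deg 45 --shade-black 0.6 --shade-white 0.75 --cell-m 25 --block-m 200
<image width="48" height="48" href="data:image/bmp;base64,Qk32BAAAAAAAAHYAAAAoAAAAMAAAADAAAAABAAQAAAAAAIAEAAATCwAAEwsAABAAAAAAAAAAAAAAABEREQAiIiIAMzMzAERERABVVVUAZmZmAHd3dwCIiIgAmZmZAKqqqgC7u7sAzMzMAN3d3QDu7u4A////AO3d3czMy7u7u7qqqqqqqqu7u7u7vMzMzN3dzMzLu7u7uqqqqqqqqru7u7u7zMzMzN3dzMy7u7u6qqqqqqqqqru7u7vMzMzM3d3czMu7u7uqqqqqqqqqqru7u7vMzMzd3d3MzLu7u6qqqqqqqqqqqru7u7zMzM3d3dzMy7u7uqqqqqqqqqqqqru7u8zMzN3d3czMu7u6qqqqqqqqqqqqqru7u8zMzd3d3szMu7uqqqqqqqqqqqqqqru7u8zMzd3d7szLu7qqqqqpmZmZqqqqqqu7u8zMzd3e7szLu6qqqpmZmZmZmaqqqqu7u8zM3d3e7sy7u6qqqZmZmZmZmZqqqqu7u8zM3d3e7sy7uqqqmZmZmZmZmZmqqqq7u8zM3d3e7su7uqqpmZmZmZmZmZmaqqq7u8zM3d3e7su7qqqZmZmZmZmZmZmZqqqru7zMzd3e7ru7qqmZmZmIiIiJmZmZmqqru7zMzd3e7ru6qqmZmYiIiIiIiZmZmqqqu7vMzd3e7ru6qpmZmIiIiIiIiImZmaqqu7vMzd3e7ru6qpmZiIiIiIiIiIiZmZqqq7vMzN3e7ru6qpmZiIiIiIiIiIiJmZmqq7u8zN3d7ru6qZmYiIiIh3eIiIiImZmqqru7zM3d7ruqqZmYiIh3d3d3eIiIiZmaqqu7zM3d3ruqqZmIiId3d3d3d4iIiJmZqqu7vMzd3buqqZmIiId3d3d3d3eIiImZmqq7vMzN3buqqZmIiHd3d3d3d3d4iIiZmaqru8zN3buqqZmIh3d3d3d3d3d3iIiJmaqqu7zM3buqqZiIh3d3d3dnd3d3d4iImZqqu7vMzbuqqZiIh3d3dmZmZnd3d3iIiZmqq7vMzLuqqZiIh3d3ZmZmZmZ3d3eIiJmaqru8zLuqqZiId3d2ZmZmZmZmd3d4iImZqqu7zLuqqZiId3d2ZmZmZmZmZ3d3iIiZmqq7vLuqqZiId3d2ZmZmZmZmZnd3eIiZmaqru7uqqZiId3dmZmZmZmZmZmZ3d4iJmaqru7u6qZiId3dmZmZmZmZmZmZnd3iImZqqu7u6qZmIh3dmZmZlVVVWZmZmd3eIiZmqqru6qZmIh3dmZmZVVVVVVmZmZ3d4iJmaqru6qZmIh3dmZmZVVVVVVVZmZnd3iImZqru6qZmIh3d2ZmZVVVVVVVVmZmd3eIiZmsu6qpmIh3d2ZmZVVVVVVVVVZmZnd4iJmcu6qpmYiHd2ZmZVVVVVVVVVVmZmd3iImcu7qpmYiHd2ZmZVVVVVVVVVVWZmZ3eIicy7qqmYiHd3ZmZVVVVVVVVVVVVmZnd4iMy7qqmZiId3ZmZVVVVVVFVVVVVWZmd3iMy7uqmZiId3dmZlVVVVRERFVVVVZmZ3iMy7uqqZmIh3dmZlVVVURERERVVVVmZ3d8y7uqqZmIh3d2ZlVVVUREREREVVVWZnd8zLu6qpmYiHd2ZmVVVURERERERVVVZmd8zLu6qpmYiHd3ZmVVVURERERERFVVVmZ8zLu7qqmZiId3ZmZVVVRERERERERVVWZg=="/>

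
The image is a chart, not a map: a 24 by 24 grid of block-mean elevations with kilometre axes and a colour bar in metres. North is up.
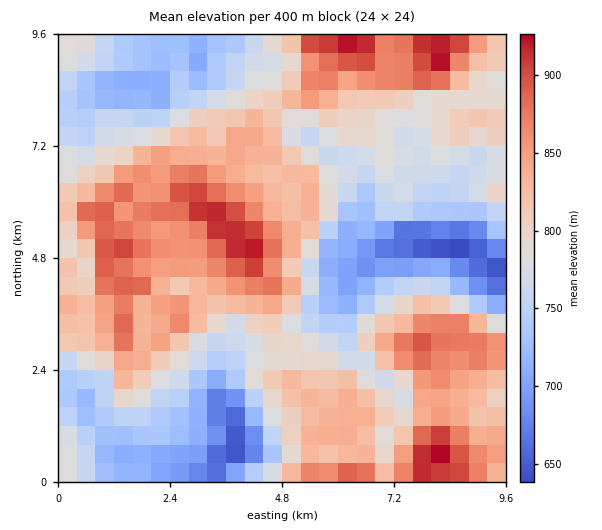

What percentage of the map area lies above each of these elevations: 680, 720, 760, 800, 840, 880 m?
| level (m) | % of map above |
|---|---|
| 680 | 96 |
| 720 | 87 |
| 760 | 72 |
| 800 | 49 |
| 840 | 27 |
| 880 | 10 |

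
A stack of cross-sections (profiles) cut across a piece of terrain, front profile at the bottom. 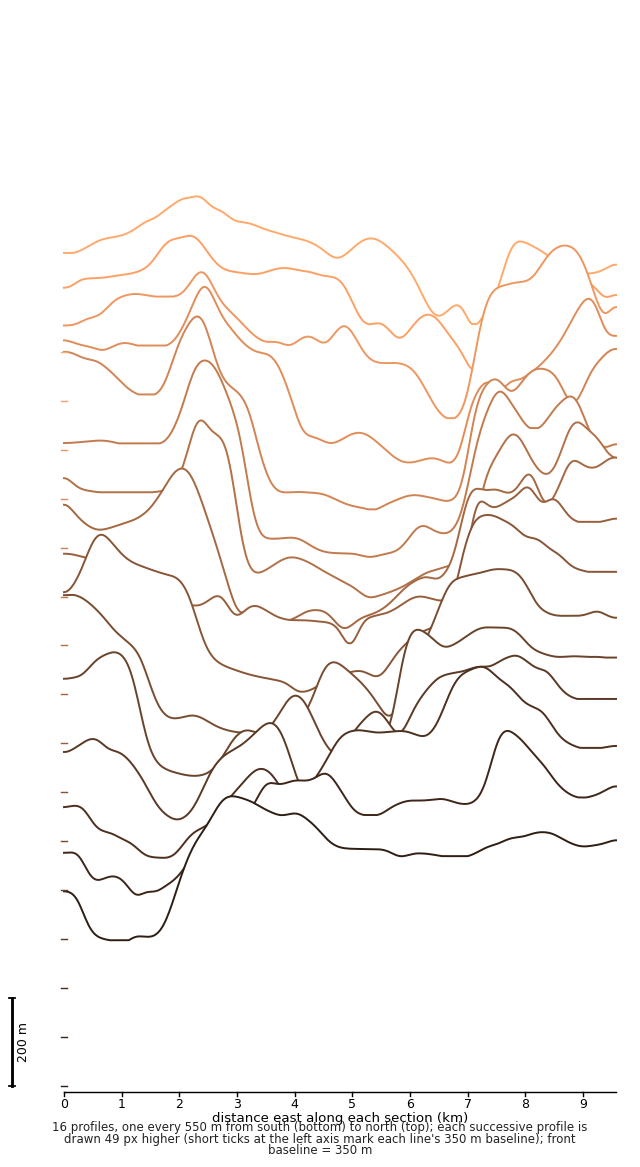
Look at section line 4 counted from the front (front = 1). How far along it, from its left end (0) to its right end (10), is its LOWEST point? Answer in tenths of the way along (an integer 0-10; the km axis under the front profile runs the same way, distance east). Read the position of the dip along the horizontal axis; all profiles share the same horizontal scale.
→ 2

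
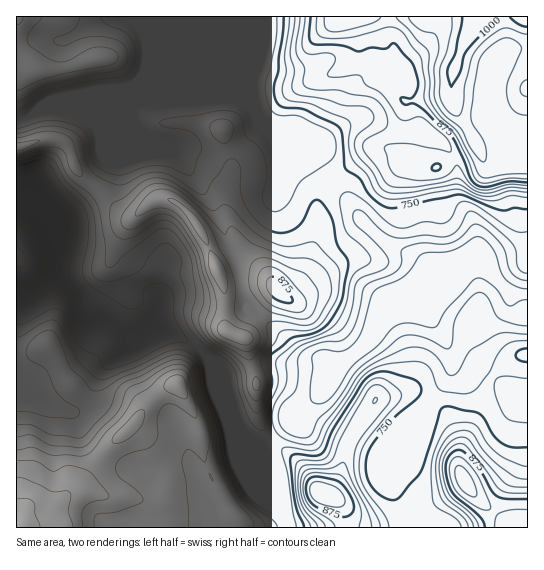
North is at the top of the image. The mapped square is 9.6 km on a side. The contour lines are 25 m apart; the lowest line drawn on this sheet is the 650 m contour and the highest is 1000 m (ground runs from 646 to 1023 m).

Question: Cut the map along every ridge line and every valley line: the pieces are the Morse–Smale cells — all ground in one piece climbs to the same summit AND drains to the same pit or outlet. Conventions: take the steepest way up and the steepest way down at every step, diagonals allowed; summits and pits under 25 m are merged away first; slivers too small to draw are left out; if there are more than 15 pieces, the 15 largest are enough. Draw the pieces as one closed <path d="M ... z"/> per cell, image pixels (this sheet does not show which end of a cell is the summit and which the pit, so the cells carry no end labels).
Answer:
<path d="M527 16l-156 1 5 4 8 20 8 9 0 12-7 19 22 22-4 43 6 12-23-10-13 1-40 28-1 4 13 14 14 22 27 26 43 22 20 8 19 2-27 28-9 15 3 6 8 5 24 3 14-1 27-25 3-13 17 0 0-152-22-6-11-14-6-16 4-35 6-11 8-8 21-4z"/><path d="M370 16l-227 0 0 17 4 10 0 23-6 12-7 7-11 6-52 22 40 0 30-12 24 3 48-5 22 0 12 5 8 9 1 5 19 19 39 16 9 16 8 10 42-30 13-1 21 9-4-11 4-43-22-22 7-19 0-12-8-9-8-20z"/><path d="M47 345l-21 11-10 2 1 170 215-1 1-10-6-8-19-39-3-2-10 6-16-48-24-29-11 12-13 18-16-15-28-15-12-9-11-13-9-21z"/><path d="M331 179l-7 7-7 13 2 34-12 36-14 16-10 7-4 0-4-5-10-14-28-33-9 3 11 22 4 28 5 16 34 26 19 20 13 4 14-1-7 3-18 3-40 0-10 3 3 11 1 39 7 14 9 9 63-61 9-16 22-18 23-25 60-25 18-20-19-2-20-8-43-22-27-26-14-22z"/><path d="M94 185l-20 22-15 10-16-6-12-1 12 12 13 20 0 31 21 25 7 20 5 3 18 2 22 13 13 1 15-8 21 7 16 9 32 31 25-8-6-29-18-7-2-3-1-42-15-40-18-32-14-12-10-4-9 0-8 4-13 12-7 1-9-5z"/><path d="M447 296l-57 24-23 25-22 18-9 16-23 21-40 41 31 28 15 23 15 5 7 8 4 10 1 13 59-1 0-6-5-8-12-34 25-60 15-14 23-32 0-18-3-9-16-25 5-12z"/><path d="M235 99l-22 0-48 5-24-3-30 12-35 1 10 2 89 37 41 56 12 33 9-2 28 33 10 14 4 5 4 0 10-7 14-16 12-36-2-34 4-9 10-12-17-25-39-16-19-19-1-5-8-9z"/><path d="M449 347l2 26-23 32-15 14-25 60 12 34 5 8 0 6 122 1 1-142-26-2-17-12-18-16-12-4z"/><path d="M57 273l-16 15-12 5-13 1 0 63 10-1 21-11 8 9 9 21 11 13 12 9 28 15 16 15 24-30-12-16-11-24-1-16-4-6-20-12-21-3-5-7-4-15z"/><path d="M142 16l-89 0 11 9 16 30 8 6-29 8-42 0-1 50 9 0 13-8 33 1 63-27 7-7 6-12 0-23-4-10z"/><path d="M89 117l-2 1 9 8 3 5 1 12 7 15 0 5-12 23 26 25 13 5 16-13 8-4 9 0 10 4 14 12 9 14 11 26 3-6 14-6-12-34-41-56z"/><path d="M159 329l-17 8-14 0 4 8-1 8 12 28 12 16 16-12 6-1 2 2 21 41 3 12 0 16 3 12 28-8-5-34-17-44-3-20-7-9-16-12z"/><path d="M211 364l1 17 17 44 6 33-28 9 0 2 20 40 6 8-1 10 54 1 1-7-32-76-15-16z"/><path d="M527 293l-16 0-3 13-27 25-27 0-18-5 17 25 14 5 32 27 28 2z"/><path d="M54 139l-15 1-23 7 0 58 14 4 13 2 16 6 15-10 19-22-16-14-10-26z"/>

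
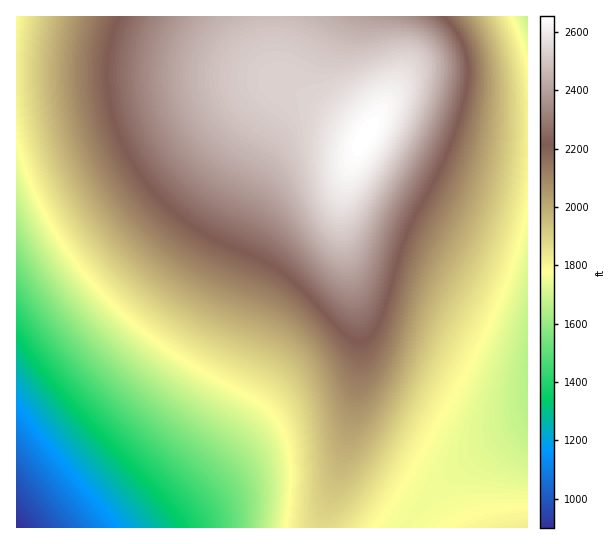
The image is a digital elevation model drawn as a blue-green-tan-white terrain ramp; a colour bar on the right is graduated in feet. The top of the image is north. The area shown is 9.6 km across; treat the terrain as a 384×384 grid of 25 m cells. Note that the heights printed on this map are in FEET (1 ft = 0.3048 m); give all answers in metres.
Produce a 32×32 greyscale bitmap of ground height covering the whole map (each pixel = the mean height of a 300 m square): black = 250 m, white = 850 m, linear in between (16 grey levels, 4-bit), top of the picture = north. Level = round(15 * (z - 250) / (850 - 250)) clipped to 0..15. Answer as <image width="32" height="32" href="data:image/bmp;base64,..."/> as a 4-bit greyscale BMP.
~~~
<image width="32" height="32" href="data:image/bmp;base64,Qk12AgAAAAAAAHYAAAAoAAAAIAAAACAAAAABAAQAAAAAAAACAAATCwAAEwsAABAAAAAAAAAAAAAAABEREQAiIiIAMzMzAERERABVVVUAZmZmAHd3dwCIiIgAmZmZAKqqqgC7u7sAzMzMAN3d3QDu7u4A////ABESIjM0RFVmeIiId3d3d3gRIiMzREVVZniIiId3d3d3EiIzNERVVWZ4iIiHd3d3dyIjM0RFVVZmeImYiHd3d3ciMzREVVVmZ3iJmYiHd3d3IzNERVVWZmd4iZmYh3d3dyM0RFVWZmd3eImZmIh3d3czREVVZmZ3d4iJmZmId3d2M0RVVmZ3d3iImaqpiId3djRFVWZnd3iIiJmqqZiHd3ZEVVZmd3iIiImaqqqYiHd2RFVmd3eIiImZmquqmYh3d0VWZ3eIiJmZmaq7upmIh3dVZnd4iImZmaqru7qpmId3VmZ3iImZmaqqu8u6qZiId1ZneIiZmaqqq7zMu6mZiHdmd4iJmaqqq7vMzMuqmYiHZ3eImZqqq7u8zNzLqpmYh2d4iZmqq7u7zM3dy7qpmId3iJmaqru7vMzd3cy6qZiHd4iZqqu7vMzM3d3cu6qZiHiJmqq7vMzMzd3u3MuqmYh4iZqru8zMzN3e7t3LupmIeJmqq7vMzM3d3u7t3LqpiIiZqru8zM3d3d3u7ty7qZiImaq7zMzd3d3d7u7cy6mYiJmqu8zM3d3d3d7u3cupmIiaq7vMzN3d3d3d7t3LqZiImqu7zM3d3d3d3d3dy6mYiJqqu8zM3d3d3d3d3cupiIiZqrvMzN3d3d3d3dzLqYeImaq7vMzN3d3czMzMupmH"/>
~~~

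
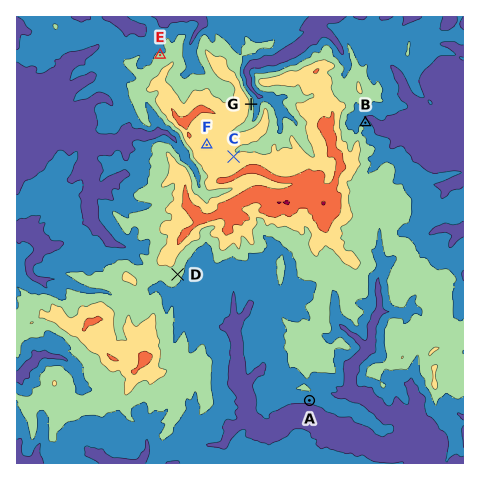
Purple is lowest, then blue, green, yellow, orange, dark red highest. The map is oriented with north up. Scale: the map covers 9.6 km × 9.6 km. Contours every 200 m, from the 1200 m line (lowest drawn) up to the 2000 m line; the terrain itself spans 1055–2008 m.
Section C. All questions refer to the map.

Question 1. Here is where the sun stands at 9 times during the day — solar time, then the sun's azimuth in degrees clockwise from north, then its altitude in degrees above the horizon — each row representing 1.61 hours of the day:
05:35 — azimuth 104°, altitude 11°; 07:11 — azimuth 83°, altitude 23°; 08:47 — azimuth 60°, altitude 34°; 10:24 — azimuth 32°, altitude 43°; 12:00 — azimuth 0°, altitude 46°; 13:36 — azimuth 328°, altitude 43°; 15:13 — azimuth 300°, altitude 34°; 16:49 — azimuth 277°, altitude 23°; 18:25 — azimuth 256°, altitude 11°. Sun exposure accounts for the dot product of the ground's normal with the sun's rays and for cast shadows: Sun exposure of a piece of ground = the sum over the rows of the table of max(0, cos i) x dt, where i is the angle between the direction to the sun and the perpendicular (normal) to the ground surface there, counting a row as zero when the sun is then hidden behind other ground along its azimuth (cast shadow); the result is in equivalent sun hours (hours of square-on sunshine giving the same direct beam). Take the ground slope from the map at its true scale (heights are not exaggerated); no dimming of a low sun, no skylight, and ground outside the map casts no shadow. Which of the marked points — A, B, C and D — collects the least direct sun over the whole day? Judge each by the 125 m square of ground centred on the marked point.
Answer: A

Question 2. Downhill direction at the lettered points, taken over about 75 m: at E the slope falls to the N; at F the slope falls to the S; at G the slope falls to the E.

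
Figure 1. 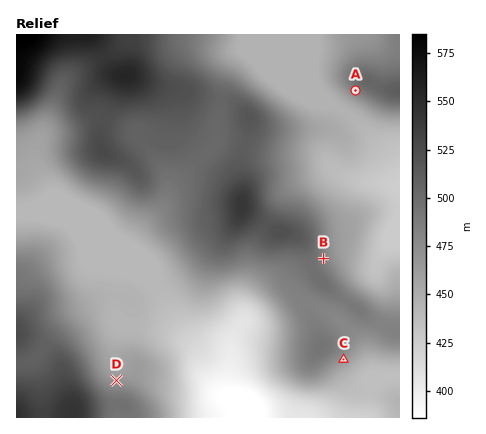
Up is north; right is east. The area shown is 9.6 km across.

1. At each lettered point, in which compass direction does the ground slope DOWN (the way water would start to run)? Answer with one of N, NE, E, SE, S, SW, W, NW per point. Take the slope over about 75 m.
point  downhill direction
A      SW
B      E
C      SE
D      N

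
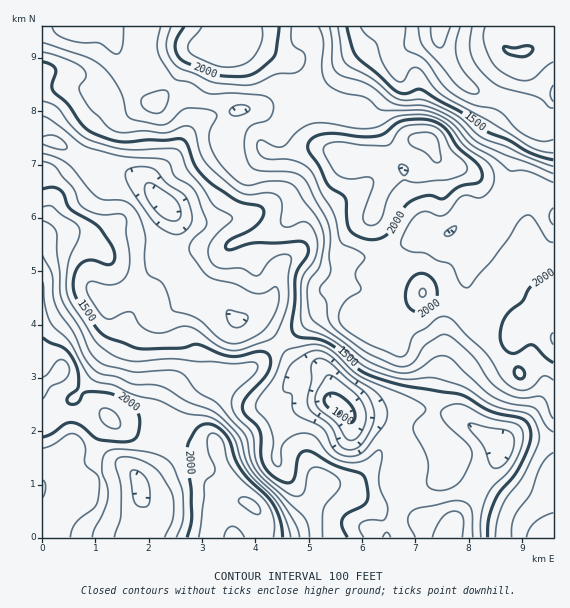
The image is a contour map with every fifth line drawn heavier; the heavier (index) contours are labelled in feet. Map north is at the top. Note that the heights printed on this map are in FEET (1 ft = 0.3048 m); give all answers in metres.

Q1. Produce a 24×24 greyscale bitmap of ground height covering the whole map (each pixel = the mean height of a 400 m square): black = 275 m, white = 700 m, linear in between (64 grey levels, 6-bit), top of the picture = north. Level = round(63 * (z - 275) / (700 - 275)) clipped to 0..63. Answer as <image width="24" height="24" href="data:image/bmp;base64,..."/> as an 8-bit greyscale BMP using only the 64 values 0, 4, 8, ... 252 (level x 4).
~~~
<image width="24" height="24" href="data:image/bmp;base64,Qk12BgAAAAAAADYEAAAoAAAAGAAAABgAAAABAAgAAAAAAEACAAATCwAAEwsAAAABAAAAAAAAAAAAAAEBAQACAgIAAwMDAAQEBAAFBQUABgYGAAcHBwAICAgACQkJAAoKCgALCwsADAwMAA0NDQAODg4ADw8PABAQEAAREREAEhISABMTEwAUFBQAFRUVABYWFgAXFxcAGBgYABkZGQAaGhoAGxsbABwcHAAdHR0AHh4eAB8fHwAgICAAISEhACIiIgAjIyMAJCQkACUlJQAmJiYAJycnACgoKAApKSkAKioqACsrKwAsLCwALS0tAC4uLgAvLy8AMDAwADExMQAyMjIAMzMzADQ0NAA1NTUANjY2ADc3NwA4ODgAOTk5ADo6OgA7OzsAPDw8AD09PQA+Pj4APz8/AEBAQABBQUEAQkJCAENDQwBEREQARUVFAEZGRgBHR0cASEhIAElJSQBKSkoAS0tLAExMTABNTU0ATk5OAE9PTwBQUFAAUVFRAFJSUgBTU1MAVFRUAFVVVQBWVlYAV1dXAFhYWABZWVkAWlpaAFtbWwBcXFwAXV1dAF5eXgBfX18AYGBgAGFhYQBiYmIAY2NjAGRkZABlZWUAZmZmAGdnZwBoaGgAaWlpAGpqagBra2sAbGxsAG1tbQBubm4Ab29vAHBwcABxcXEAcnJyAHNzcwB0dHQAdXV1AHZ2dgB3d3cAeHh4AHl5eQB6enoAe3t7AHx8fAB9fX0Afn5+AH9/fwCAgIAAgYGBAIKCggCDg4MAhISEAIWFhQCGhoYAh4eHAIiIiACJiYkAioqKAIuLiwCMjIwAjY2NAI6OjgCPj48AkJCQAJGRkQCSkpIAk5OTAJSUlACVlZUAlpaWAJeXlwCYmJgAmZmZAJqamgCbm5sAnJycAJ2dnQCenp4An5+fAKCgoAChoaEAoqKiAKOjowCkpKQApaWlAKampgCnp6cAqKioAKmpqQCqqqoAq6urAKysrACtra0Arq6uAK+vrwCwsLAAsbGxALKysgCzs7MAtLS0ALW1tQC2trYAt7e3ALi4uAC5ubkAurq6ALu7uwC8vLwAvb29AL6+vgC/v78AwMDAAMHBwQDCwsIAw8PDAMTExADFxcUAxsbGAMfHxwDIyMgAycnJAMrKygDLy8sAzMzMAM3NzQDOzs4Az8/PANDQ0ADR0dEA0tLSANPT0wDU1NQA1dXVANbW1gDX19cA2NjYANnZ2QDa2toA29vbANzc3ADd3d0A3t7eAN/f3wDg4OAA4eHhAOLi4gDj4+MA5OTkAOXl5QDm5uYA5+fnAOjo6ADp6ekA6urqAOvr6wDs7OwA7e3tAO7u7gDv7+8A8PDwAPHx8QDy8vIA8/PzAPT09AD19fUA9vb2APf39wD4+PgA+fn5APr6+gD7+/sA/Pz8AP39/QD+/v4A////AKy0tKSUmLTY3NzguJB4ZFhURDQwWISUjKywtKiQlLDY5OjYnIh8cGRUTEhAVHiQlKistKiQnLTU4NigdICEeGRQVFxYVGSElKistKScrLzU2KxsYHRsXFxQVGBgUEhskLiwwMTAvMDQ0JhkXGBILEhQWGRgTEBchMzI1NjIwLy8qHhcUEgsFDRMWFxQUFxskNDIzMi4sKSYiGxUSDQQGDxQXGRkeJCcpNjMsKSYmJSIiIBoSDgkQGh8gICImLTAtNC8kIB4eHh4cHBsVERIfKCwpJCYqMDExLykeGhkXGBcREBQZHCIrLy8tKSsvMjM1KyIYFhYUEhAODhAYIykwMDAxLy4vMTM1KRwWFRQTEA8PERIWJCotLjA0Mi4uMDE0JxwZGRQREBIVFhUWISgsLi8xLy0tLy8xJR8cGhQQERUaGhkYHCgtLy4tKysrLTAvJCAcGBMODBIXGh0fHykyNTErKikrKy8sHxoVFBAIChIXGhwhJC0zNzQwLywrKiwrGhYRDwsKEBcdIyIjKTE1NjY1NTIwKyoqFREQDw8QFR4kKCsrLjY4ODc3OjcwKSUhDhEWGRoZGiEmKS0tMTU1NTc7OjAlHxgTEhgeISMlISIlJikrLS0sKzAzMCQZFRARGB0gIigpJiYmJigqKiopKCIhHRUQEBASGx8hJSYnKS0wMC0sKyckIBgYEw0QFBYVHiIlKCYpMTY3NzMvLCUdGBQTDQ4UGRoZJykpKScpMjc3NzUvKyUaFhUPCQ0VGRkZA=="/>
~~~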